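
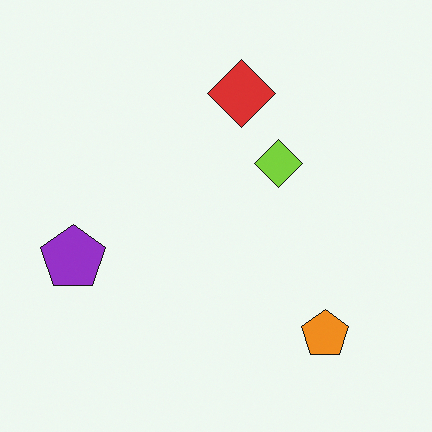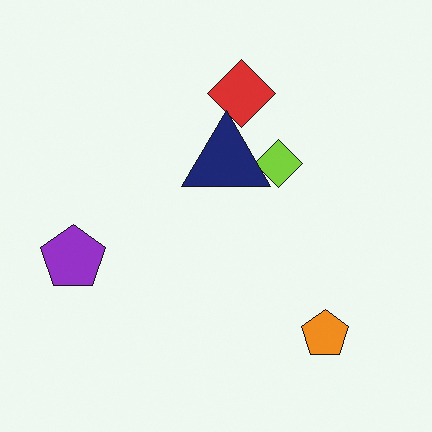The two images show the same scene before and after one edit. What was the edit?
It was overlaid with an additional navy triangle.

A navy triangle appears in the second image that is absent from the first.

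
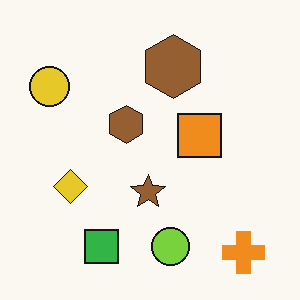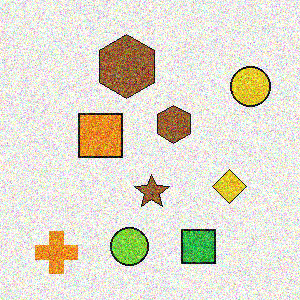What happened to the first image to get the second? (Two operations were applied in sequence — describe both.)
It was degraded with strong gaussian noise, then flipped horizontally (left ↔ right).

Random speckle covers the whole image, including the flat background. The yellow circle is in the top-left of the first image and the top-right of the second — shapes on opposite sides of the vertical midline have swapped in a mirror flip.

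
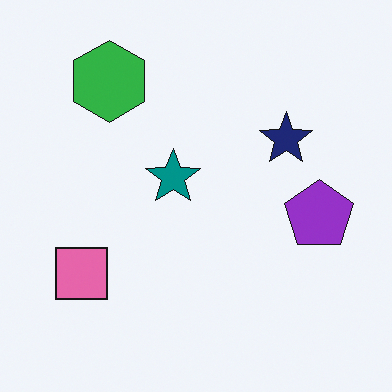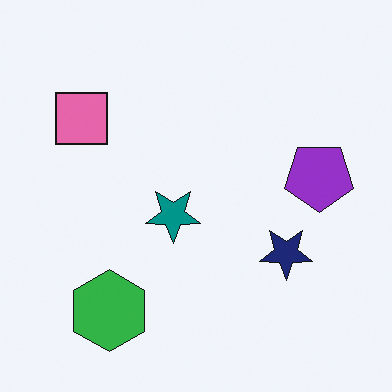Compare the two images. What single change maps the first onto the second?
The image was flipped vertically (top ↔ bottom).

The green hexagon is in the top-left of the first image and the bottom-left of the second — shapes on opposite sides of the horizontal midline have swapped in a mirror flip.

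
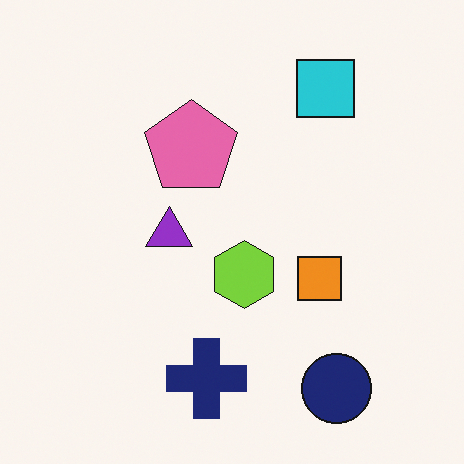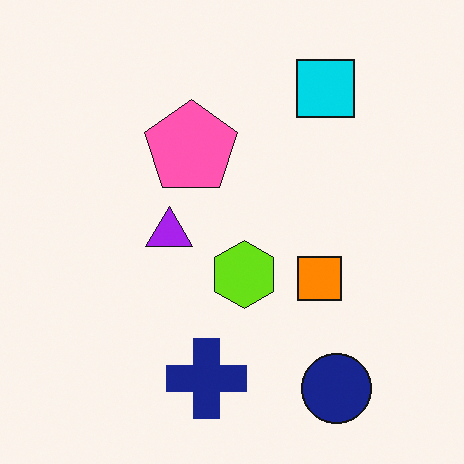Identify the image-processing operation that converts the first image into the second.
The transformation is: slightly oversaturated.

All colors are more vivid — a global saturation change.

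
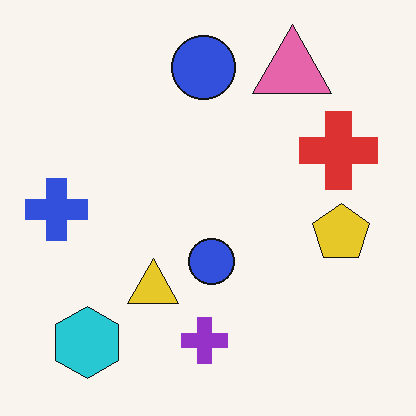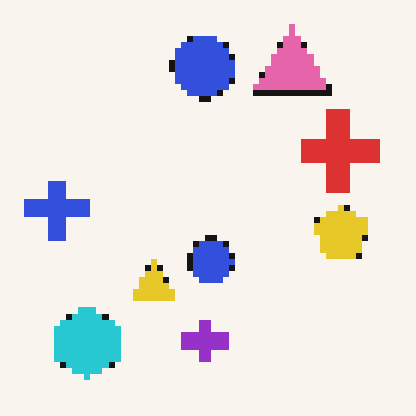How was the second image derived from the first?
The image was moderately pixelated.

Shapes are reduced to large square blocks; fine edges and outlines are lost — a downscale-then-upscale (mosaic) effect.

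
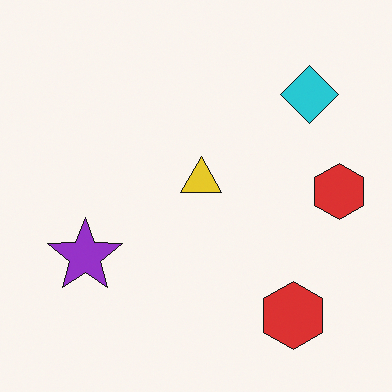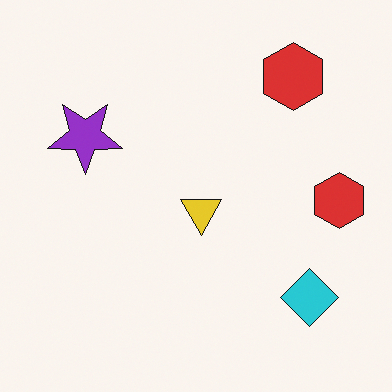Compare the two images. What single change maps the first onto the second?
It was flipped vertically (top ↔ bottom).

The cyan diamond is in the top-right of the first image and the bottom-right of the second — shapes on opposite sides of the horizontal midline have swapped in a mirror flip.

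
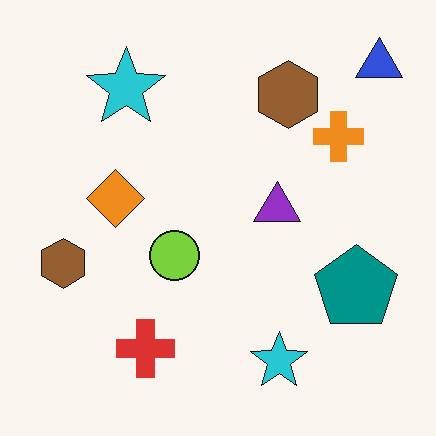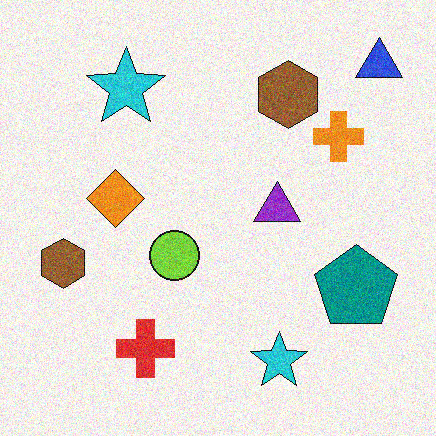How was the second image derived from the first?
The second image is the first degraded with visible gaussian noise.

Random speckle covers the whole image, including the flat background.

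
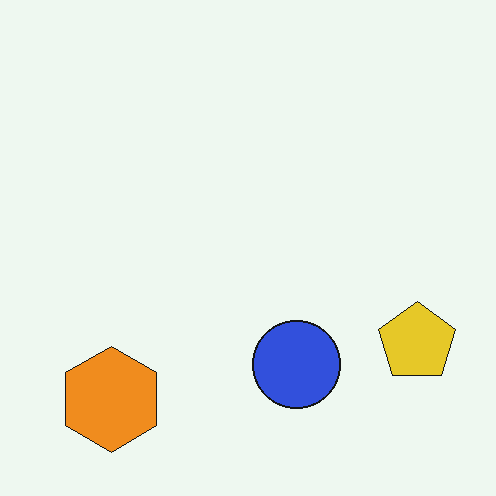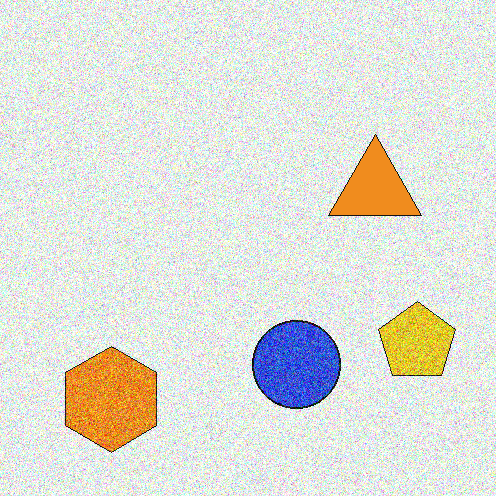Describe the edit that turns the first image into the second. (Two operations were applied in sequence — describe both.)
This is the original image degraded with heavy additive noise, then overlaid with an additional orange triangle.

Random speckle covers the whole image, including the flat background. An orange triangle appears in the second image that is absent from the first.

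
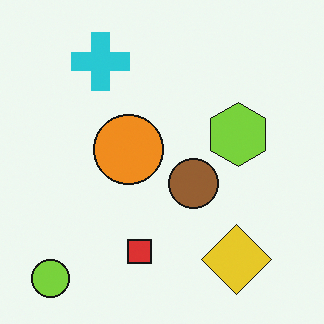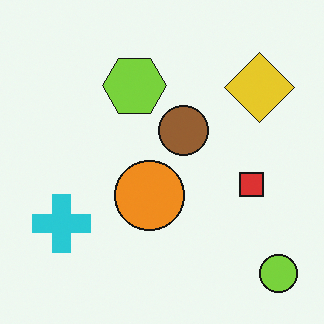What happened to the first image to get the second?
The second image is the first rotated 90° counter-clockwise.

The lime circle sits in the bottom-left of the first image and the bottom-right of the second — consistent with a whole-image 90° counter-clockwise rotation.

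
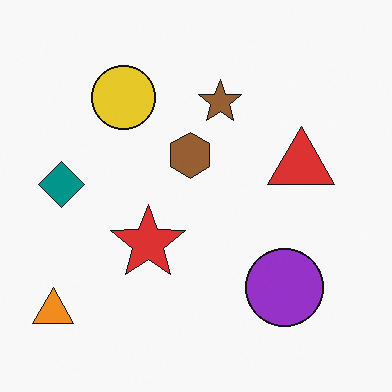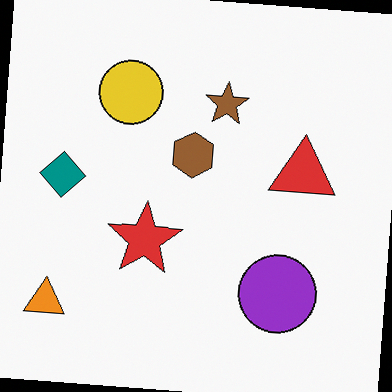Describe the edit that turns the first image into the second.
The second image is the first rotated clockwise by a small amount.

Every shape is tilted by the same angle and the image corners show triangular fill wedges — a whole-image rotation by a non-right angle.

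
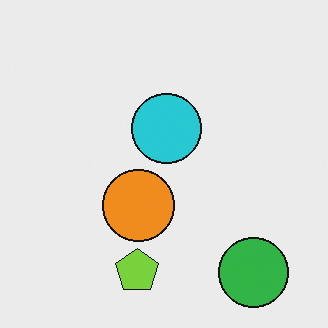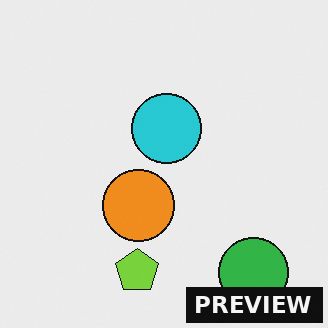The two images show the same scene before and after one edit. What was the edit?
The transformation is: watermarked with the text "PREVIEW" in the lower-right corner.

A dark label reading "PREVIEW" appears in the lower-right corner.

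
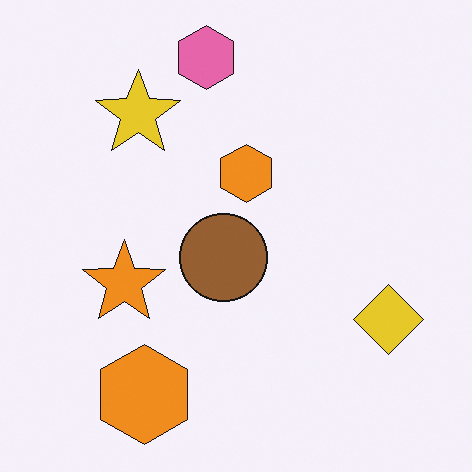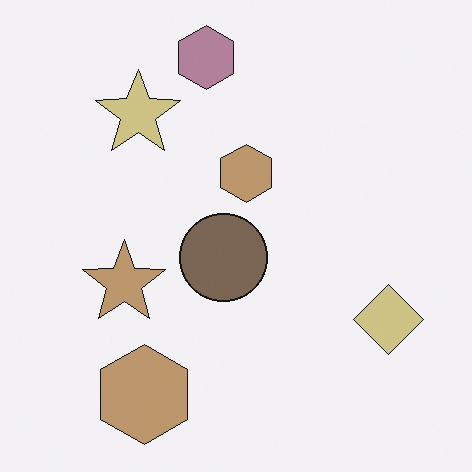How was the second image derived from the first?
It was made much more muted (saturation change).

All colors are more muted and greyish — a global saturation change.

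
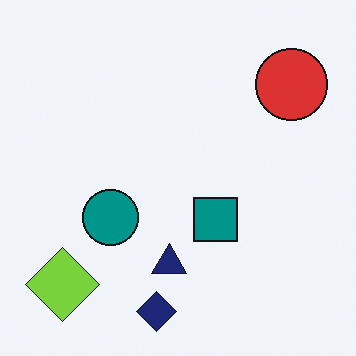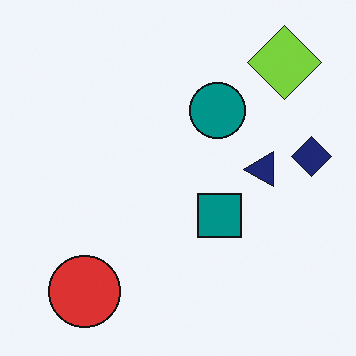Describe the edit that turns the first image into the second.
The transformation is: transposed (reflected across the top-left ↔ bottom-right diagonal).

Shapes have swapped their row and column positions — what was in the top-right is now in the bottom-left — a diagonal reflection.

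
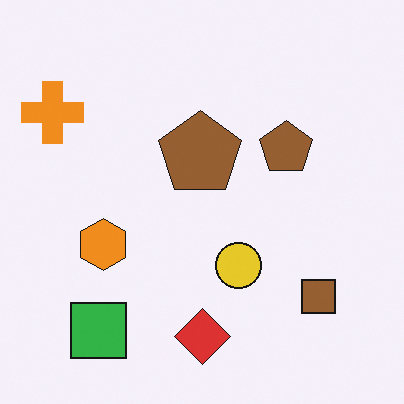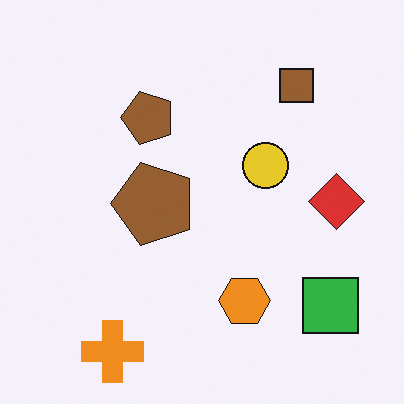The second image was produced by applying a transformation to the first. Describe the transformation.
This is the original image rotated 90° counter-clockwise.

The orange cross sits in the top-left of the first image and the bottom-left of the second — consistent with a whole-image 90° counter-clockwise rotation.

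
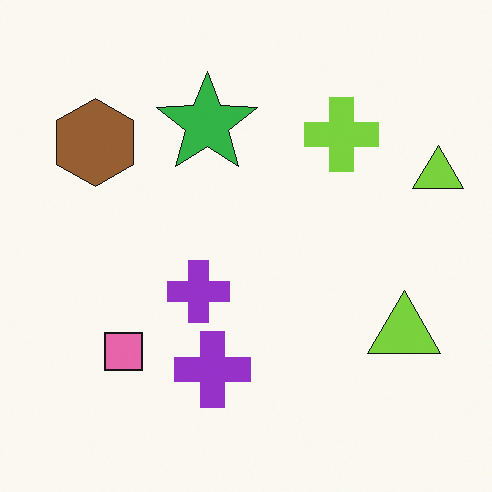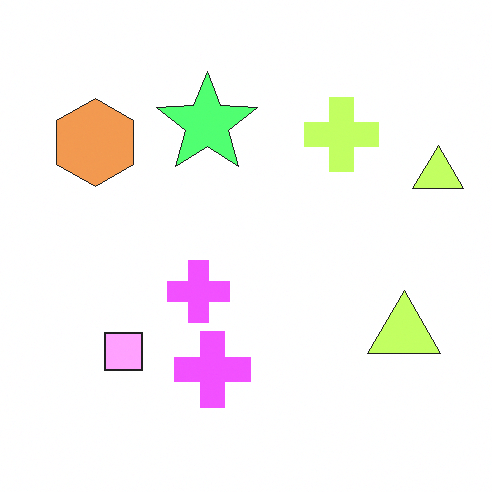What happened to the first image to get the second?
Brightened a lot.

Every pixel — background and shapes alike — is uniformly brightened.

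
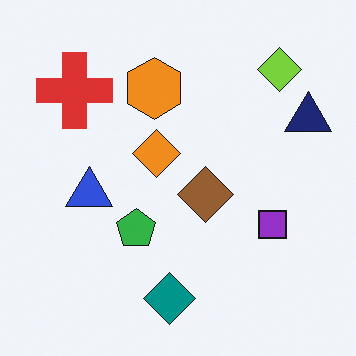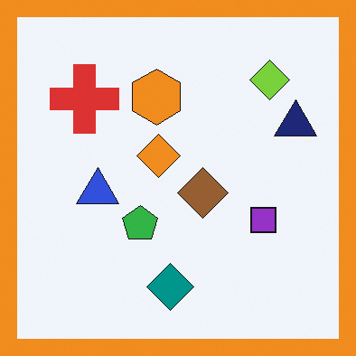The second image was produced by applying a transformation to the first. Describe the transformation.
The image was framed with a orange border.

A solid orange frame runs around the edge of the second image, with the content slightly shrunk inside it.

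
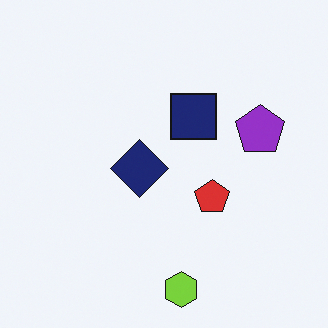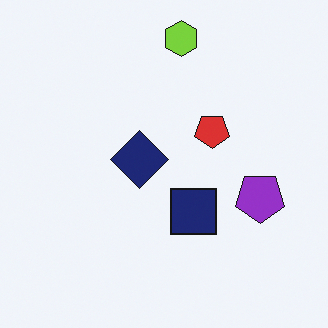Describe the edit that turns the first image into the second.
It was flipped vertically (top ↔ bottom).

The lime hexagon is in the bottom of the first image and the top of the second — shapes on opposite sides of the horizontal midline have swapped in a mirror flip.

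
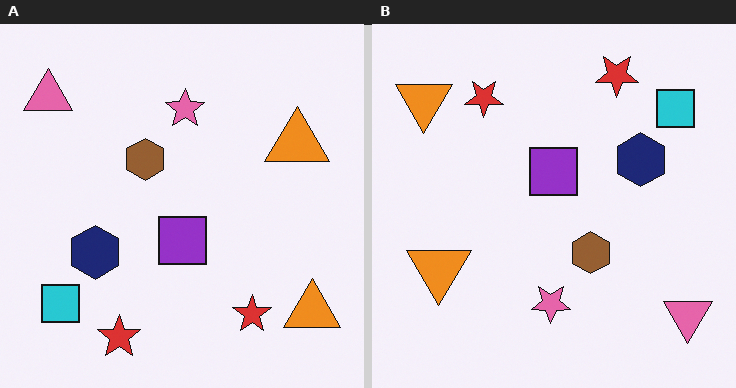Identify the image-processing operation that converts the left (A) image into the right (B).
It was rotated 180°.

The pink triangle sits in the top-left of the left (A) image and the bottom-right of the right (B) — consistent with a whole-image 180° rotation.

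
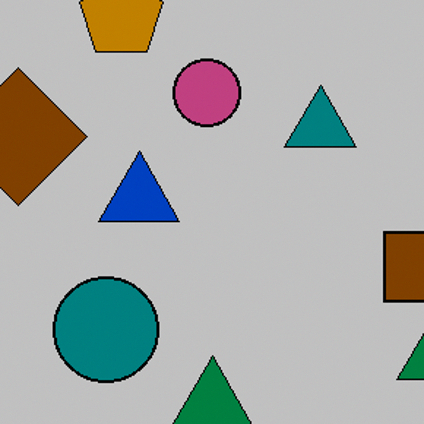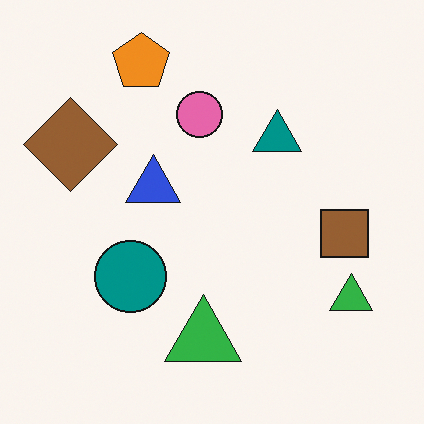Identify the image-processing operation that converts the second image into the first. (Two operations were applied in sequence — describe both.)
The image was heavily posterized to just a handful of flat colors, then cropped slightly and scaled back up.

Each flat color has snapped to a coarser quantized level — most visibly, the near-white background has dropped to a flat grey. The visible shapes are larger and the field of view is narrower; shapes near the original edges may be partly or wholly outside the frame — a crop-and-rescale.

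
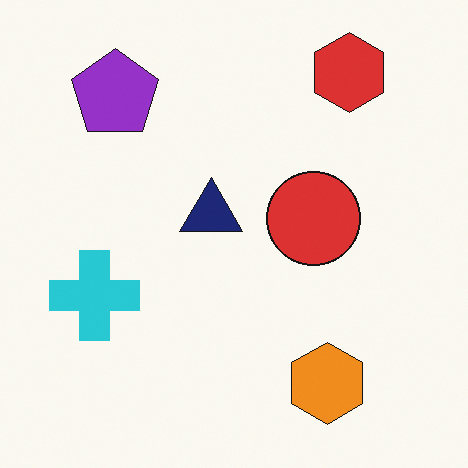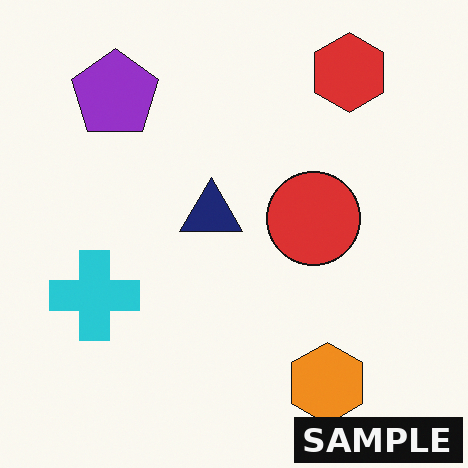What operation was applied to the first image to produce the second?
Watermarked with the text "SAMPLE" in the lower-right corner.

A dark label reading "SAMPLE" appears in the lower-right corner.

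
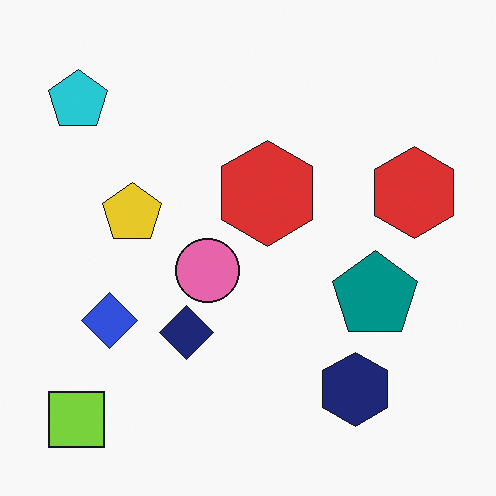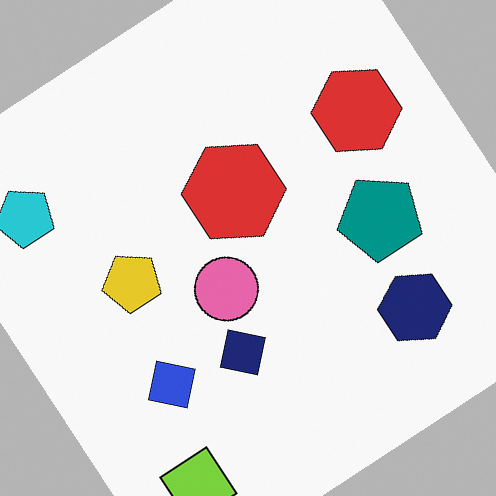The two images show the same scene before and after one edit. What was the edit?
It was rotated counter-clockwise by a large amount — several tens of degrees.

Every shape is tilted by the same angle and the image corners show triangular fill wedges — a whole-image rotation by a non-right angle.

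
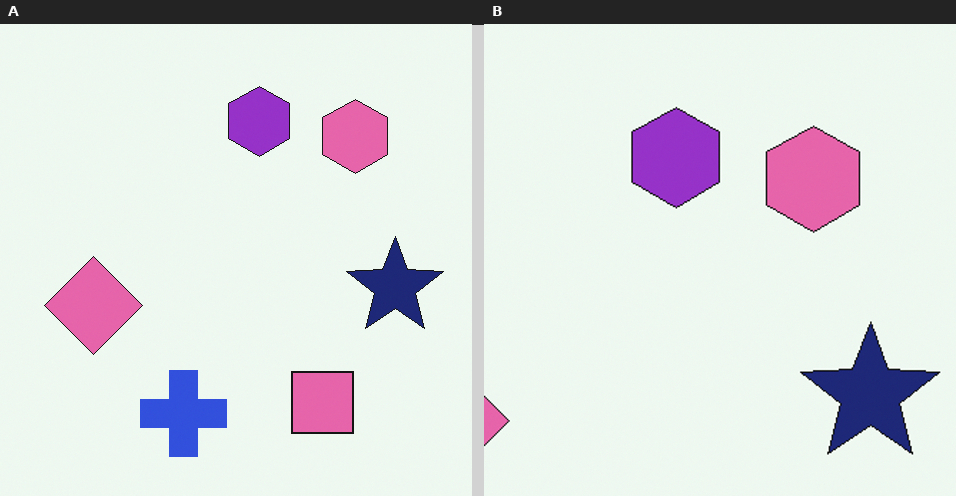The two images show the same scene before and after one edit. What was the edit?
The right (B) image is the left (A) cropped to a modestly smaller region and rescaled.

The visible shapes are larger and the field of view is narrower; shapes near the original edges may be partly or wholly outside the frame — a crop-and-rescale.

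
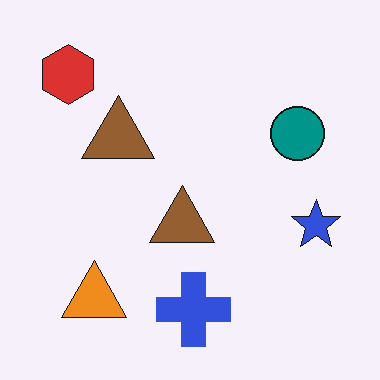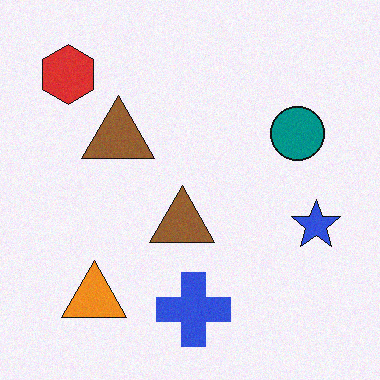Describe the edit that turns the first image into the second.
The image was degraded with light additive noise.

Random speckle covers the whole image, including the flat background.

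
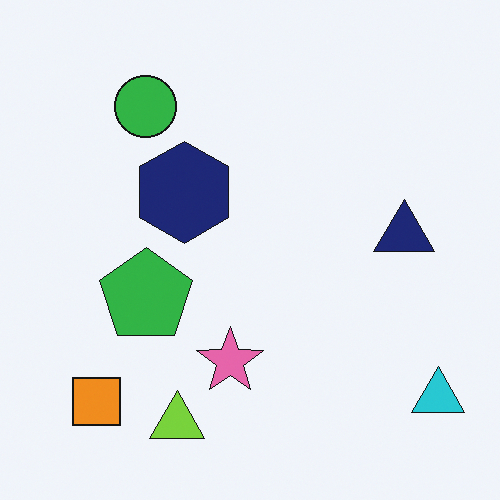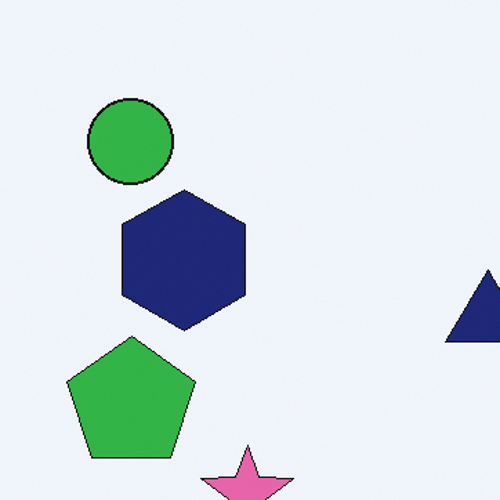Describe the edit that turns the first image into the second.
Cropped slightly and scaled back up.

The visible shapes are larger and the field of view is narrower; shapes near the original edges may be partly or wholly outside the frame — a crop-and-rescale.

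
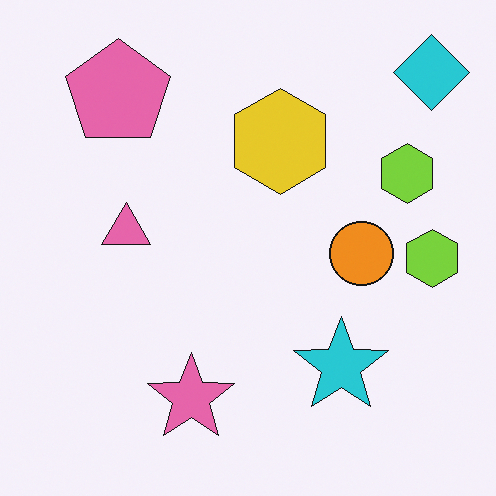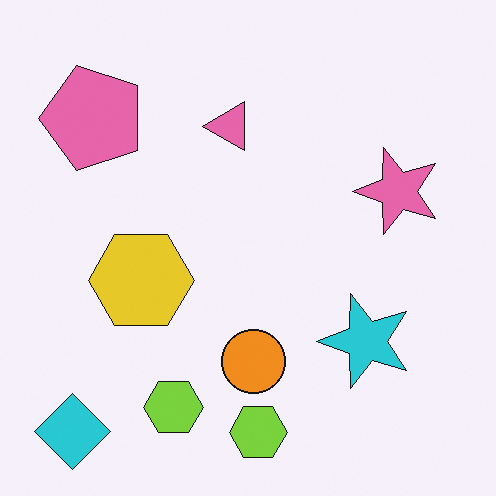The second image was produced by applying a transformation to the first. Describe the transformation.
The transformation is: transposed (reflected across the top-left ↔ bottom-right diagonal).

Shapes have swapped their row and column positions — what was in the top-right is now in the bottom-left — a diagonal reflection.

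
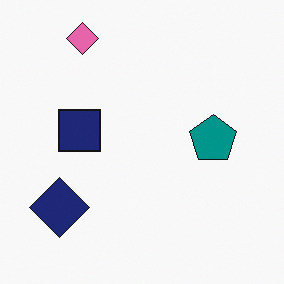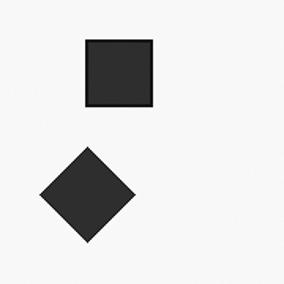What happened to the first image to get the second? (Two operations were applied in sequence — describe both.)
The transformation is: converted to grayscale, then cropped to a modestly smaller region and rescaled.

All color is removed — every shape is now a shade of grey. The visible shapes are larger and the field of view is narrower; shapes near the original edges may be partly or wholly outside the frame — a crop-and-rescale.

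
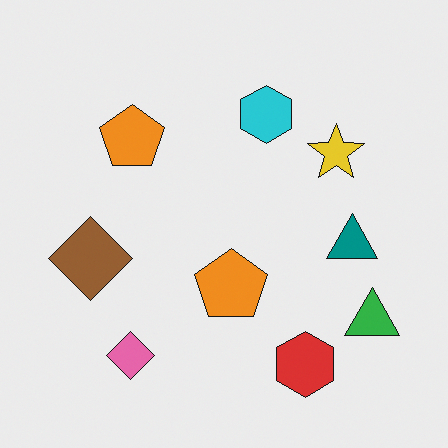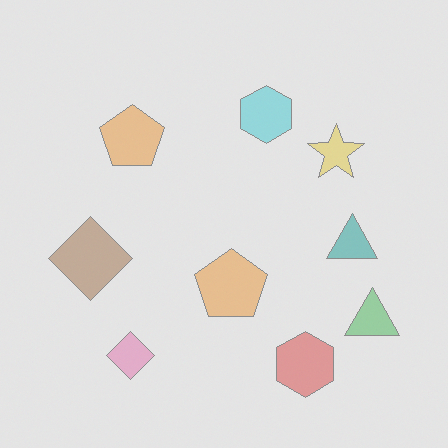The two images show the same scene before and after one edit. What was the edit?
The transformation is: given much lower contrast.

Tones are pushed toward mid-grey across the whole image — a global contrast change.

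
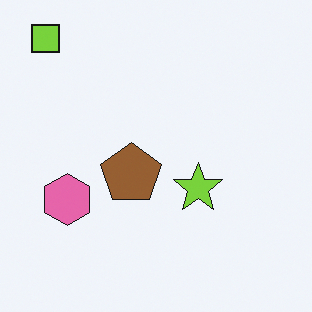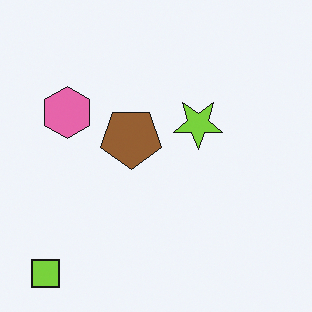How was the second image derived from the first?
The transformation is: flipped vertically (top ↔ bottom).

The lime square is in the top-left of the first image and the bottom-left of the second — shapes on opposite sides of the horizontal midline have swapped in a mirror flip.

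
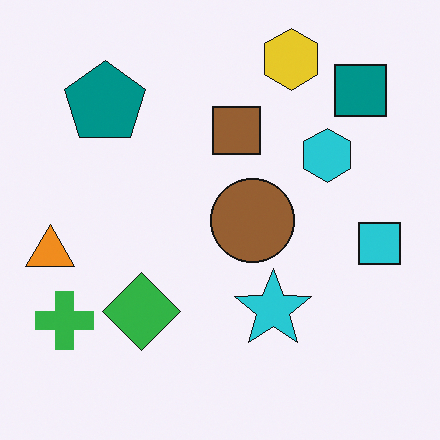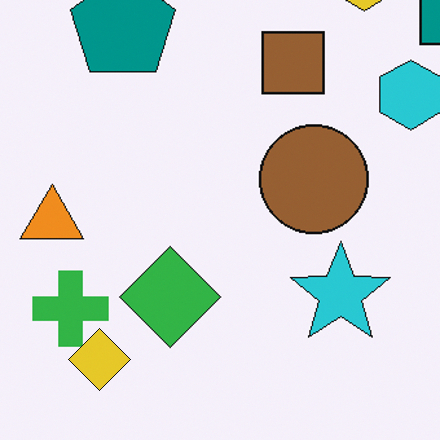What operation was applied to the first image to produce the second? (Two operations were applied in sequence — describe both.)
This is the original image cropped slightly and scaled back up, then overlaid with an additional yellow diamond.

The visible shapes are larger and the field of view is narrower; shapes near the original edges may be partly or wholly outside the frame — a crop-and-rescale. A yellow diamond appears in the second image that is absent from the first.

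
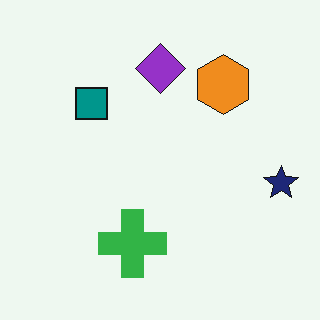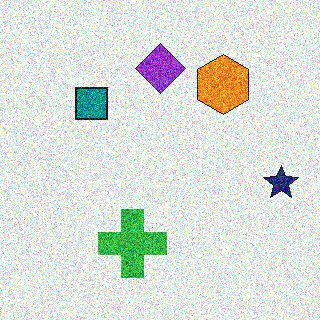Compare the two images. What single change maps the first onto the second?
The second image is the first degraded with heavy additive noise.

Random speckle covers the whole image, including the flat background.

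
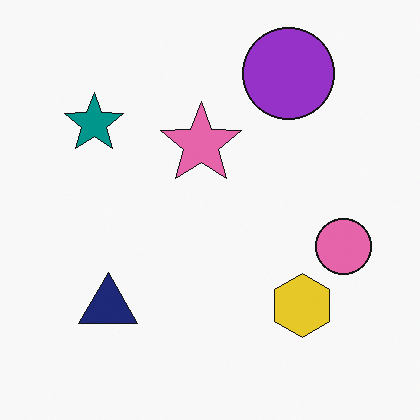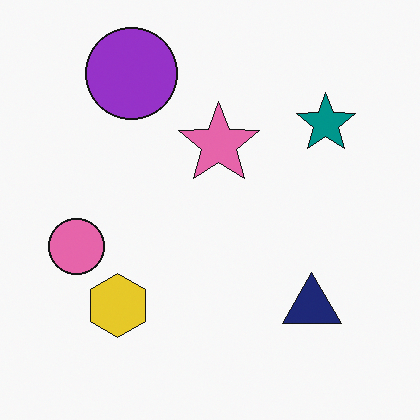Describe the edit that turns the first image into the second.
The second image is the first flipped horizontally (left ↔ right).

The pink circle is in the right of the first image and the left of the second — shapes on opposite sides of the vertical midline have swapped in a mirror flip.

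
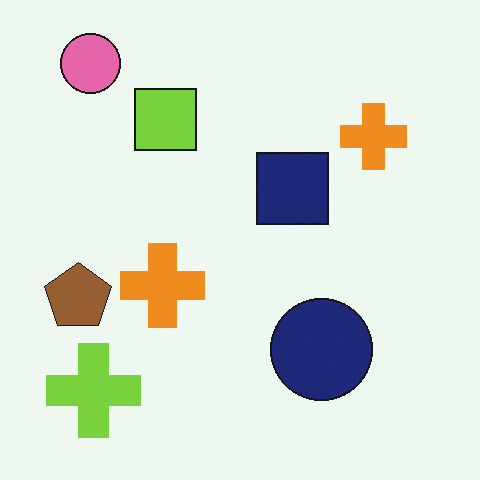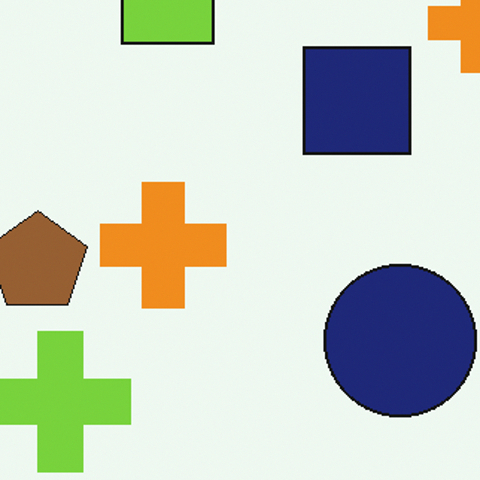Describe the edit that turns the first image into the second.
Cropped slightly and scaled back up.

The visible shapes are larger and the field of view is narrower; shapes near the original edges may be partly or wholly outside the frame — a crop-and-rescale.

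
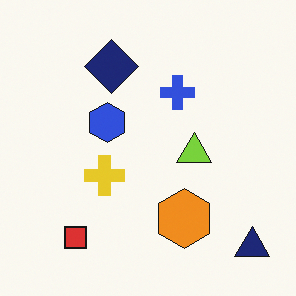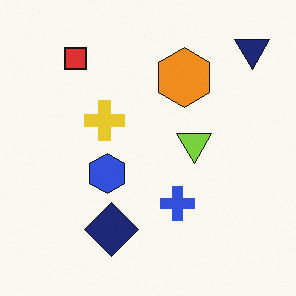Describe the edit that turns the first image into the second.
It was flipped vertically (top ↔ bottom).

The navy triangle is in the bottom-right of the first image and the top-right of the second — shapes on opposite sides of the horizontal midline have swapped in a mirror flip.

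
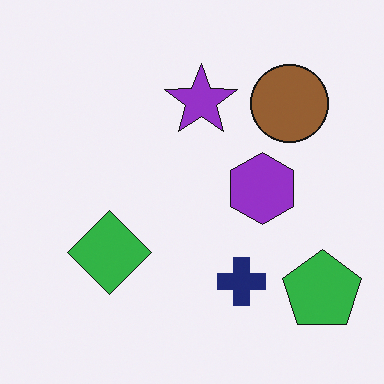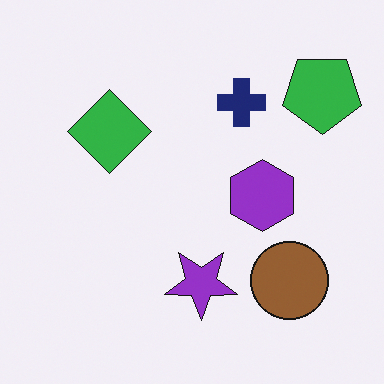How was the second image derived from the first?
It was flipped vertically (top ↔ bottom).

The green pentagon is in the bottom-right of the first image and the top-right of the second — shapes on opposite sides of the horizontal midline have swapped in a mirror flip.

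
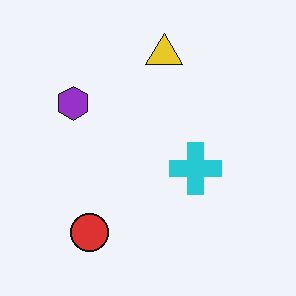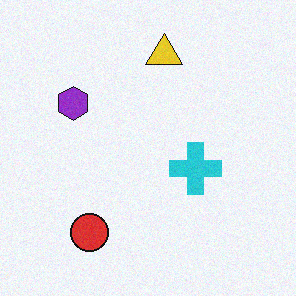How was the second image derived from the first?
The image was degraded with subtle gaussian noise.

Random speckle covers the whole image, including the flat background.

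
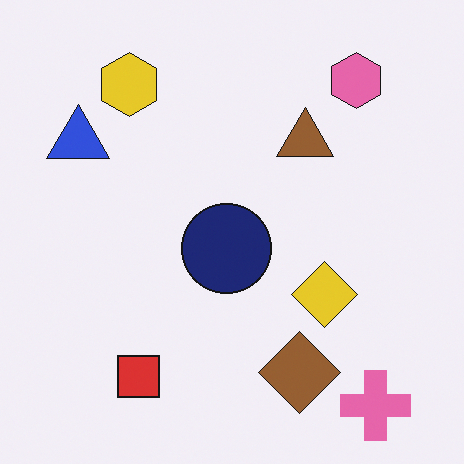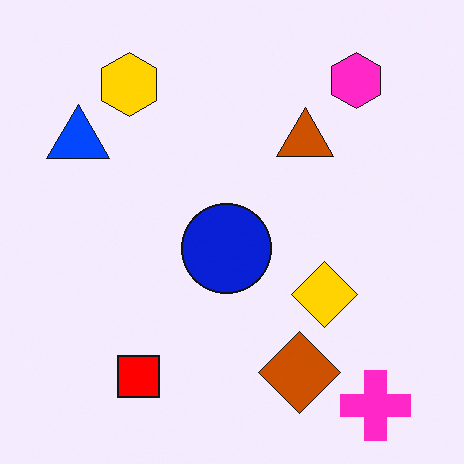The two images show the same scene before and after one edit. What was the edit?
The second image is the first heavily oversaturated.

All colors are more vivid — a global saturation change.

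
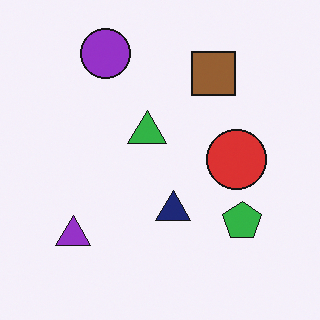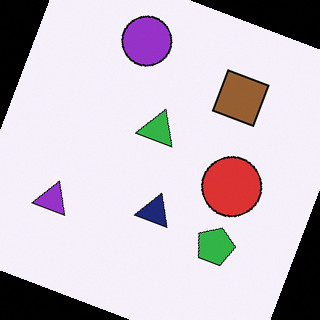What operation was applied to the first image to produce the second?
This is the original image rotated clockwise by a moderate amount.

Every shape is tilted by the same angle and the image corners show triangular fill wedges — a whole-image rotation by a non-right angle.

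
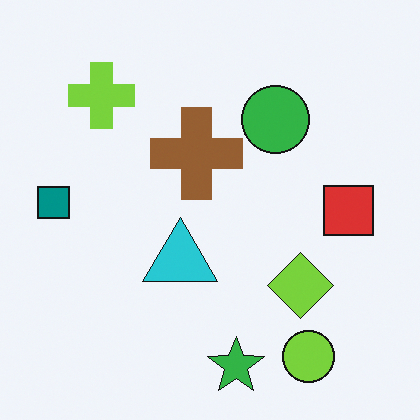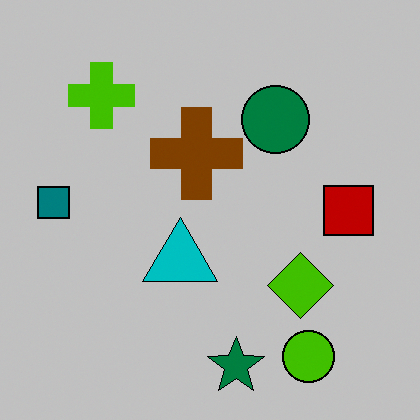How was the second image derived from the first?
The image was aggressively posterized.

Each flat color has snapped to a coarser quantized level — most visibly, the near-white background has dropped to a flat grey.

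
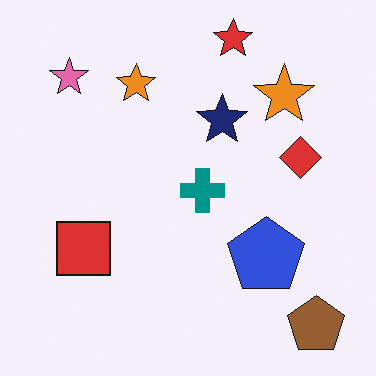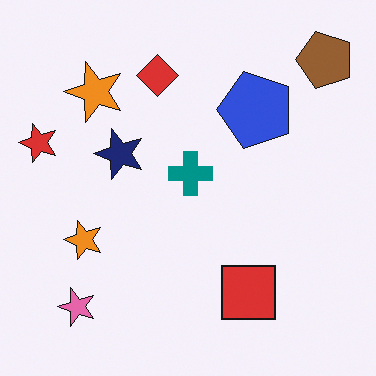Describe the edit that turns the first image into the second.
The transformation is: rotated 90° counter-clockwise.

The brown pentagon sits in the bottom-right of the first image and the top-right of the second — consistent with a whole-image 90° counter-clockwise rotation.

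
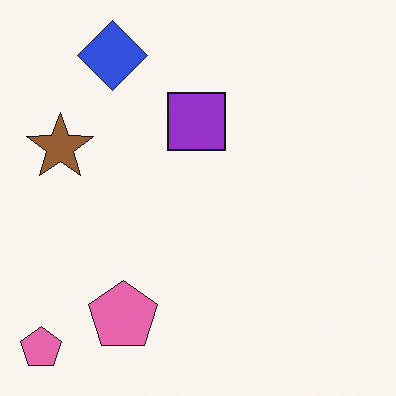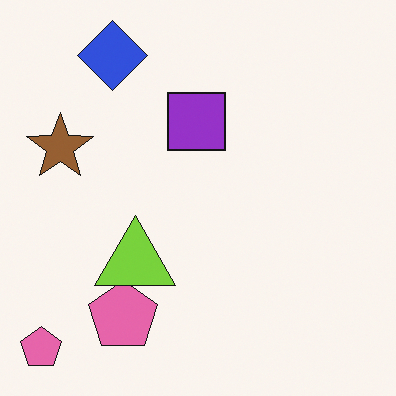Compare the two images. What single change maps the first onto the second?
The transformation is: overlaid with an additional lime triangle.

A lime triangle appears in the second image that is absent from the first.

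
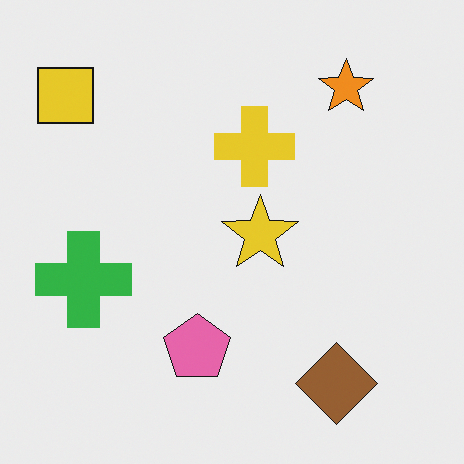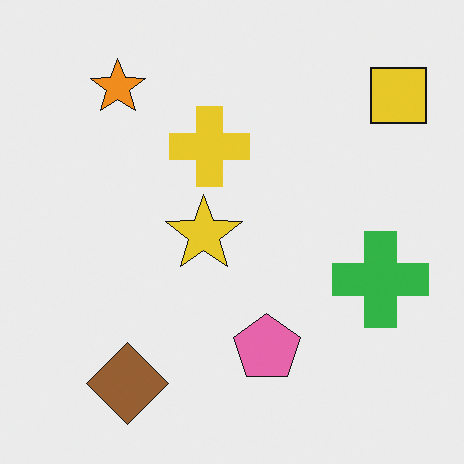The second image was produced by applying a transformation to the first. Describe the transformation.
It was flipped horizontally (left ↔ right).

The yellow square is in the top-left of the first image and the top-right of the second — shapes on opposite sides of the vertical midline have swapped in a mirror flip.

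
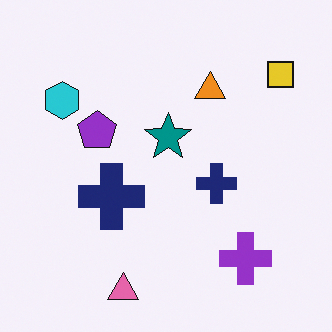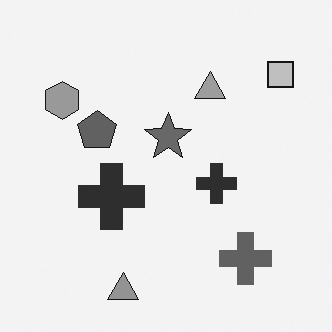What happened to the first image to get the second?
It was converted to grayscale.

All color is removed — every shape is now a shade of grey.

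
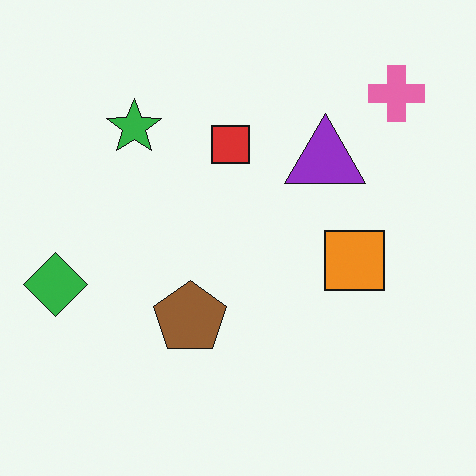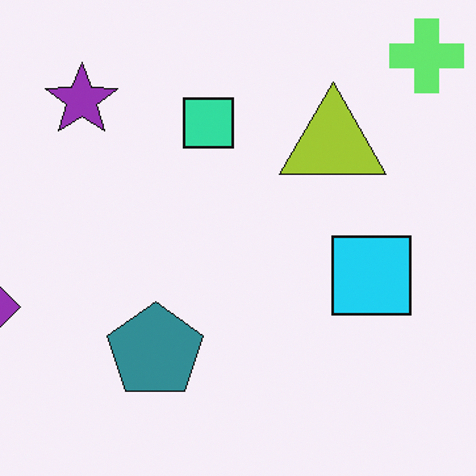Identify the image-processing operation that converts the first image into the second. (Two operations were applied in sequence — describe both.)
The second image is the first cropped to a modestly smaller region and rescaled, then hue-shifted by a large amount.

The visible shapes are larger and the field of view is narrower; shapes near the original edges may be partly or wholly outside the frame — a crop-and-rescale. Every shape's color has rotated by the same amount around the hue wheel — a uniform hue shift.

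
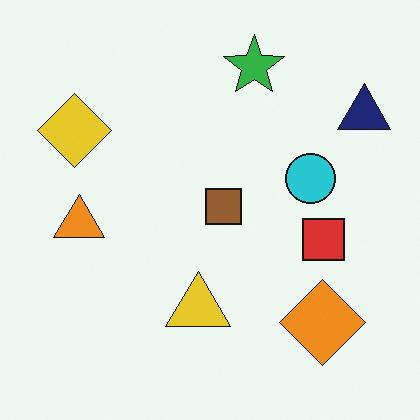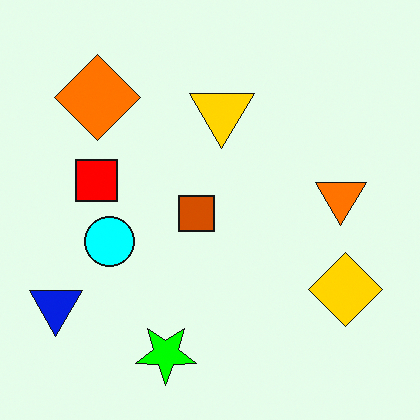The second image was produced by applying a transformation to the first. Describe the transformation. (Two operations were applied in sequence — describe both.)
The image was rotated 180°, then made much more vivid (saturation change).

The navy triangle sits in the top-right of the first image and the bottom-left of the second — consistent with a whole-image 180° rotation. All colors are more vivid — a global saturation change.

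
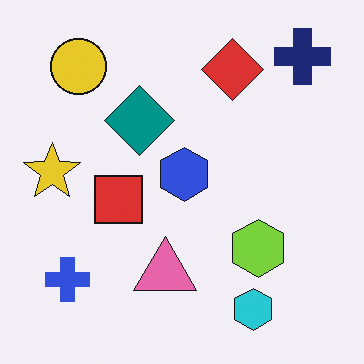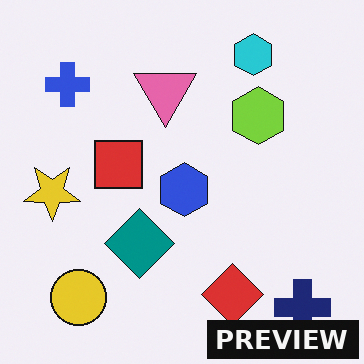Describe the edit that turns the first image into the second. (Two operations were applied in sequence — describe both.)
It was flipped vertically (top ↔ bottom), then watermarked with the text "PREVIEW" in the lower-right corner.

The cyan hexagon is in the bottom-right of the first image and the top-right of the second — shapes on opposite sides of the horizontal midline have swapped in a mirror flip. A dark label reading "PREVIEW" appears in the lower-right corner.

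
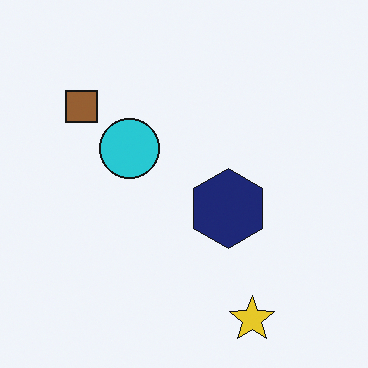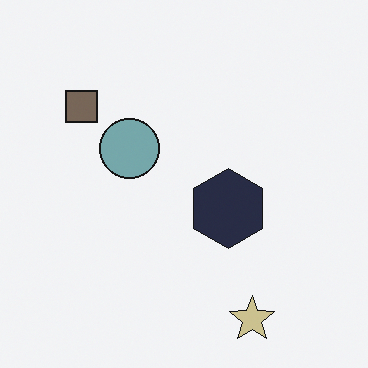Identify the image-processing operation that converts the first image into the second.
Heavily desaturated.

All colors are more muted and greyish — a global saturation change.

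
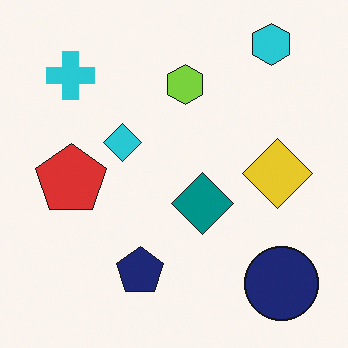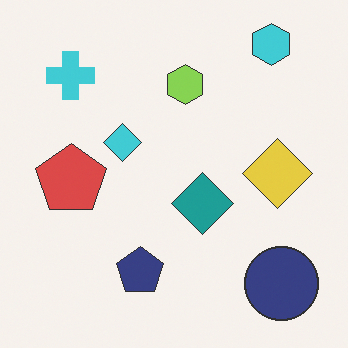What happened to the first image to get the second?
It was given slightly reduced contrast.

Tones are pushed toward mid-grey across the whole image — a global contrast change.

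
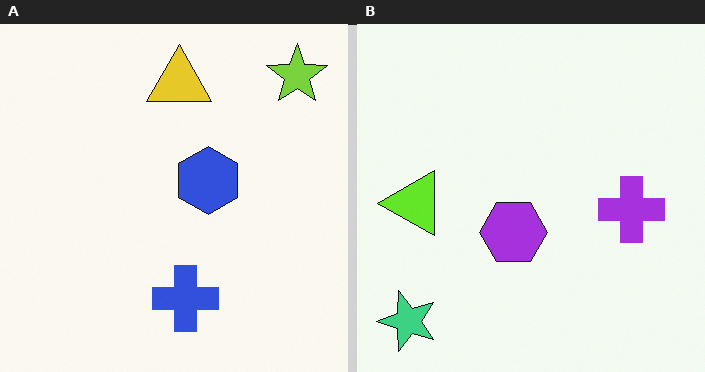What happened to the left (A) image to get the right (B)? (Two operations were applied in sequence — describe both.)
The image was transposed (reflected across the top-left ↔ bottom-right diagonal), then hue-shifted by a small amount.

Shapes have swapped their row and column positions — what was in the top-right is now in the bottom-left — a diagonal reflection. Every shape's color has rotated by the same amount around the hue wheel — a uniform hue shift.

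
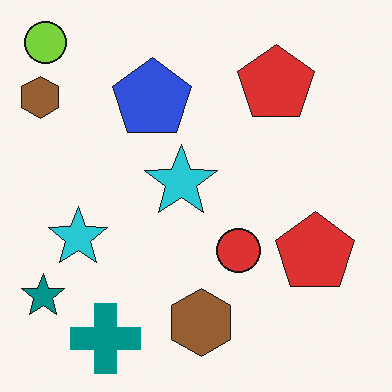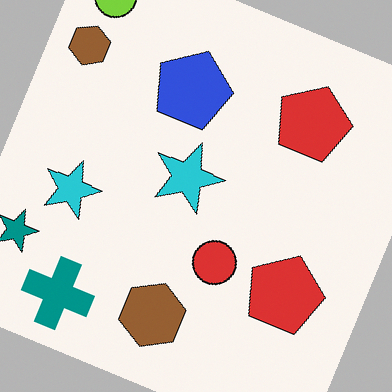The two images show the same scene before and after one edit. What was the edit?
The second image is the first rotated clockwise by a clearly visible amount.

Every shape is tilted by the same angle and the image corners show triangular fill wedges — a whole-image rotation by a non-right angle.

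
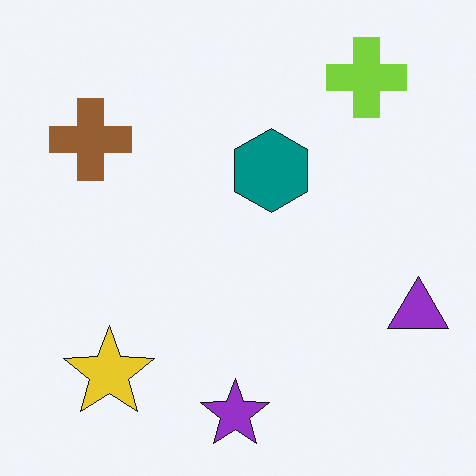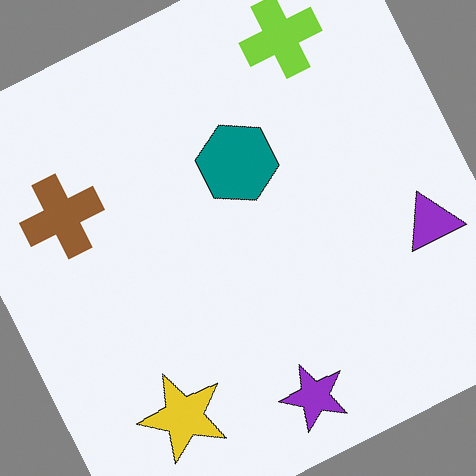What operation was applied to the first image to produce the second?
The image was rotated counter-clockwise by a clearly visible amount.

Every shape is tilted by the same angle and the image corners show triangular fill wedges — a whole-image rotation by a non-right angle.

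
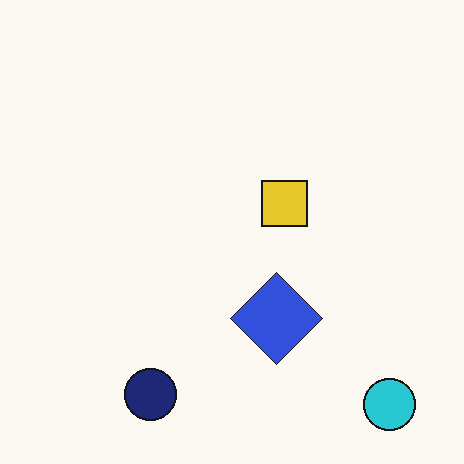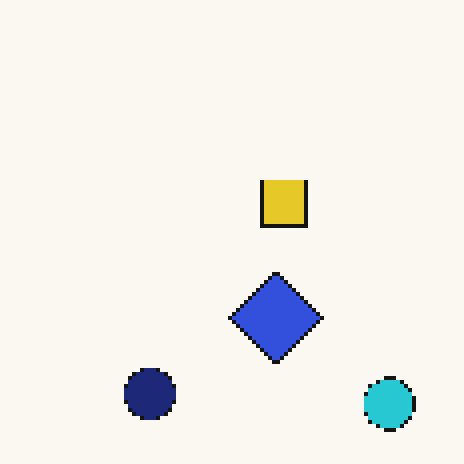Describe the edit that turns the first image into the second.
The image was lightly pixelated (a mild mosaic effect).

Shapes are reduced to large square blocks; fine edges and outlines are lost — a downscale-then-upscale (mosaic) effect.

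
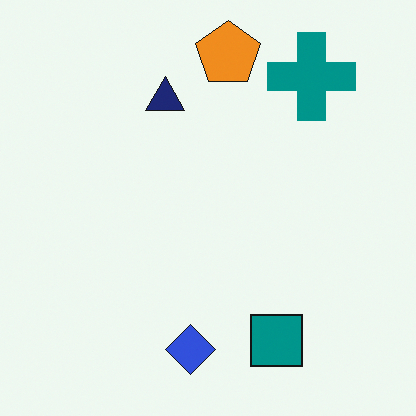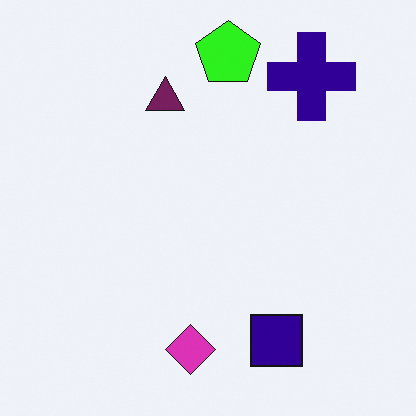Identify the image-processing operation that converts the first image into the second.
The second image is the first hue-shifted through roughly a third of the color wheel.

Every shape's color has rotated by the same amount around the hue wheel — a uniform hue shift.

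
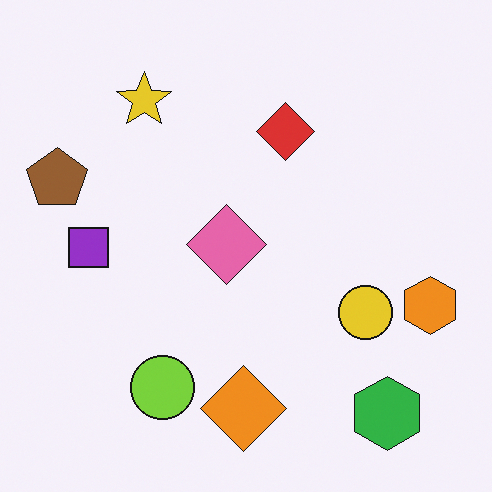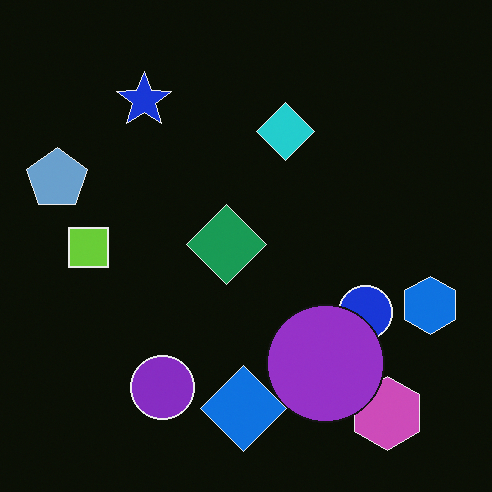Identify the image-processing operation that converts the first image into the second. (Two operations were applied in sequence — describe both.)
This is the original image color-inverted (negative), then overlaid with an additional purple circle.

The light background has become dark and every shape's color is its complement — a photographic negative. A purple circle appears in the second image that is absent from the first.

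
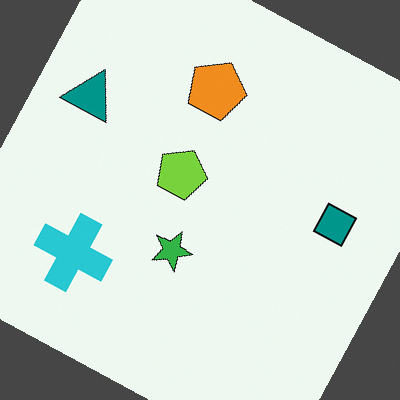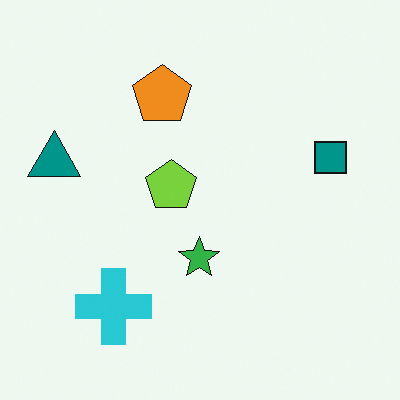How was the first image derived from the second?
The transformation is: rotated clockwise by a moderate amount.

Every shape is tilted by the same angle and the image corners show triangular fill wedges — a whole-image rotation by a non-right angle.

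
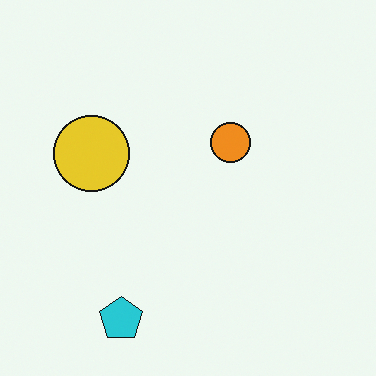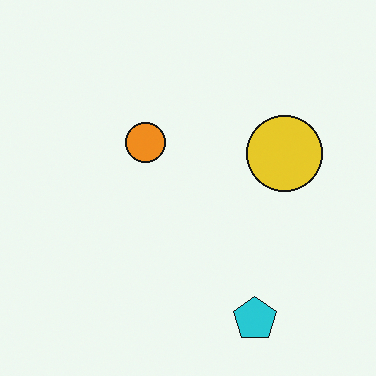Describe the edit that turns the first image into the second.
Flipped horizontally (left ↔ right).

The yellow circle is in the left of the first image and the right of the second — shapes on opposite sides of the vertical midline have swapped in a mirror flip.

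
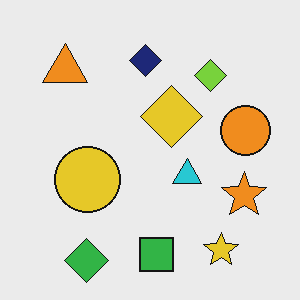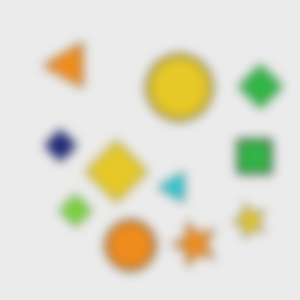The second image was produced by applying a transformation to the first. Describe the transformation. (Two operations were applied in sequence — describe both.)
This is the original image transposed (reflected across the top-left ↔ bottom-right diagonal), then heavily blurred.

Shapes have swapped their row and column positions — what was in the top-right is now in the bottom-left — a diagonal reflection. Shape edges and outlines are uniformly softened across the whole image.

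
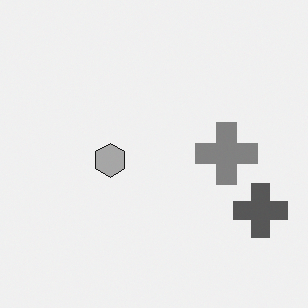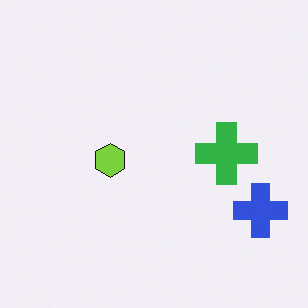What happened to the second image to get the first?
The transformation is: converted to grayscale.

All color is removed — every shape is now a shade of grey.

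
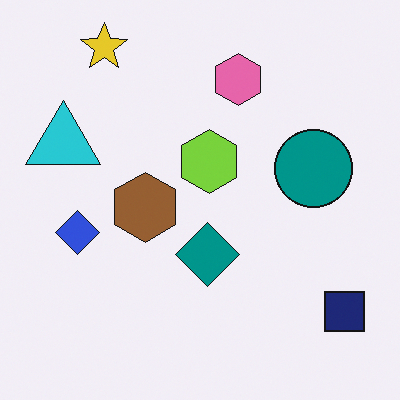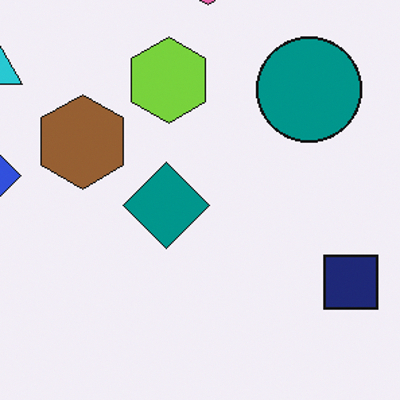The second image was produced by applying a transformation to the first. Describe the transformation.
This is the original image cropped slightly and scaled back up.

The visible shapes are larger and the field of view is narrower; shapes near the original edges may be partly or wholly outside the frame — a crop-and-rescale.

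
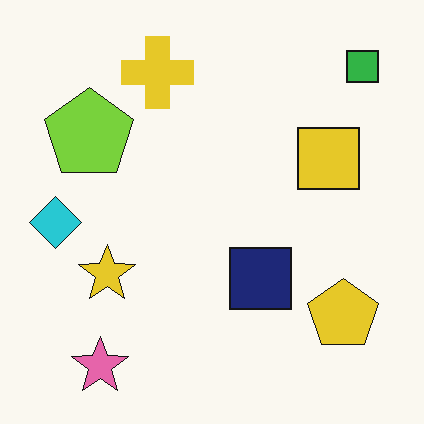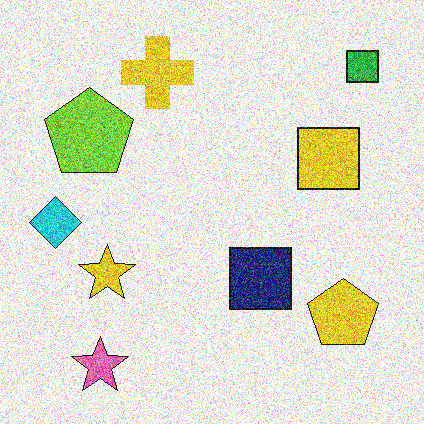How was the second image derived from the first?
The image was degraded with heavy additive noise.

Random speckle covers the whole image, including the flat background.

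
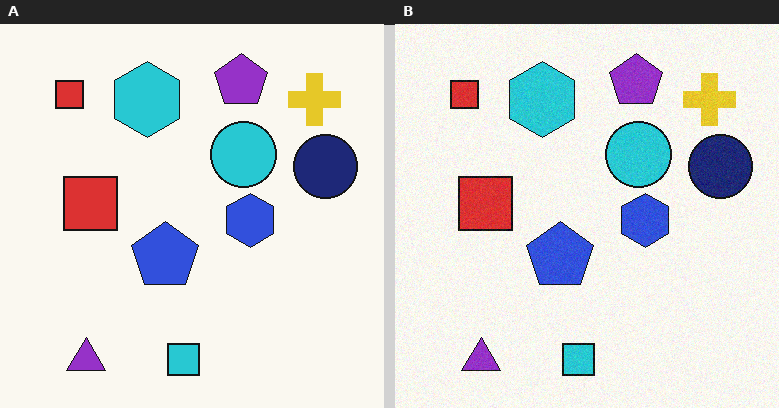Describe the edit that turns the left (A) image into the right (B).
The right (B) image is the left (A) degraded with a light layer of grain.

Random speckle covers the whole image, including the flat background.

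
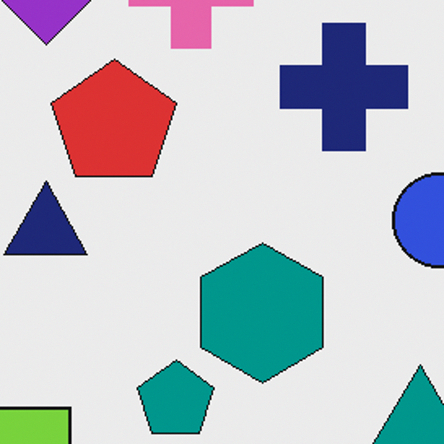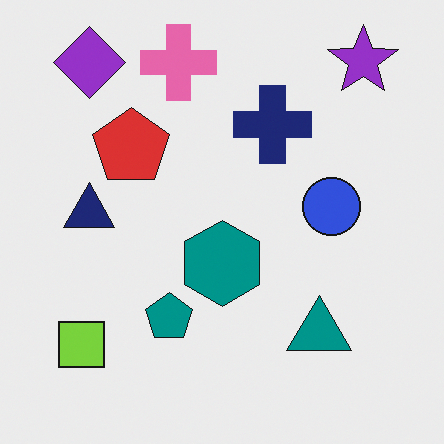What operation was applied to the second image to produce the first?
The first image is the second cropped tightly and scaled back up.

The visible shapes are larger and the field of view is narrower; shapes near the original edges may be partly or wholly outside the frame — a crop-and-rescale.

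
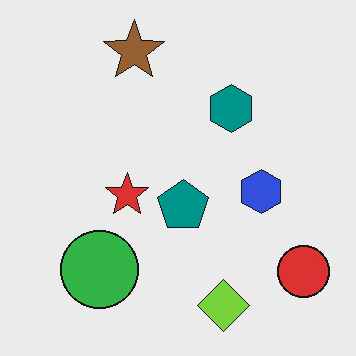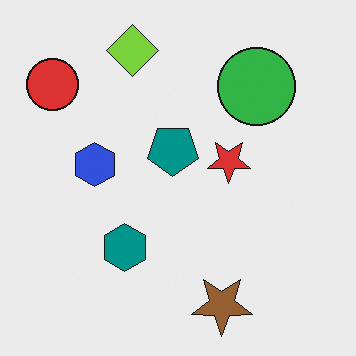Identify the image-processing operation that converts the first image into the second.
The second image is the first rotated 180°.

The red circle sits in the bottom-right of the first image and the top-left of the second — consistent with a whole-image 180° rotation.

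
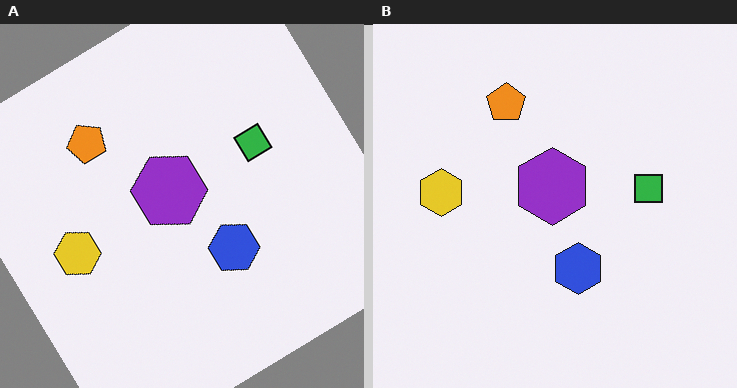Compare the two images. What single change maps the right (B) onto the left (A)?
The left (A) image is the right (B) rotated counter-clockwise by a large amount — several tens of degrees.

Every shape is tilted by the same angle and the image corners show triangular fill wedges — a whole-image rotation by a non-right angle.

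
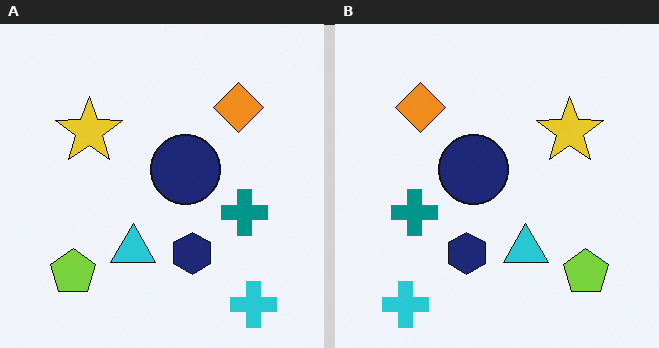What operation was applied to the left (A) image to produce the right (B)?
The transformation is: flipped horizontally (left ↔ right).

The cyan cross is in the bottom-right of the left (A) image and the bottom-left of the right (B) — shapes on opposite sides of the vertical midline have swapped in a mirror flip.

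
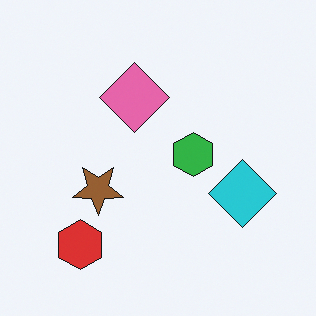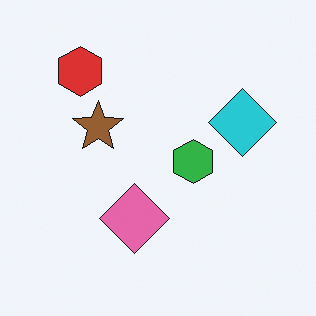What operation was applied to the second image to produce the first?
The image was flipped vertically (top ↔ bottom).

The red hexagon is in the top-left of the second image and the bottom-left of the first — shapes on opposite sides of the horizontal midline have swapped in a mirror flip.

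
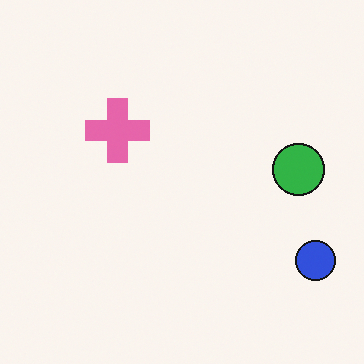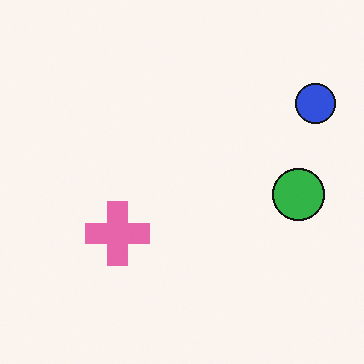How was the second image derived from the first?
Flipped vertically (top ↔ bottom).

The blue circle is in the bottom-right of the first image and the top-right of the second — shapes on opposite sides of the horizontal midline have swapped in a mirror flip.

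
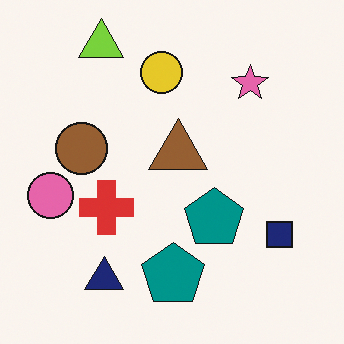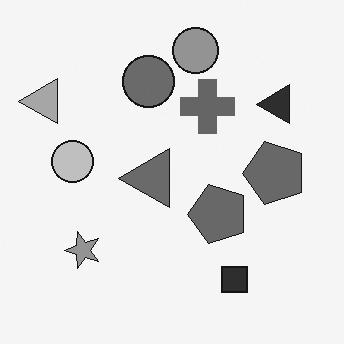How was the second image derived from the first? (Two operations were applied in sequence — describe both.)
The transformation is: converted to grayscale, then transposed (reflected across the top-left ↔ bottom-right diagonal).

All color is removed — every shape is now a shade of grey. Shapes have swapped their row and column positions — what was in the top-right is now in the bottom-left — a diagonal reflection.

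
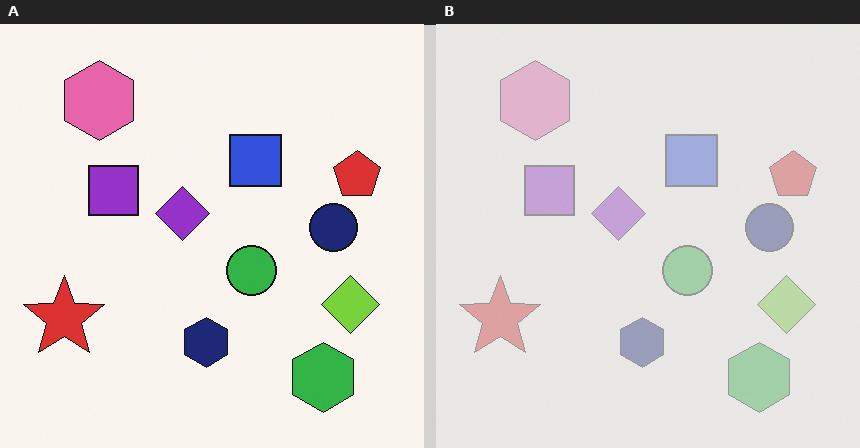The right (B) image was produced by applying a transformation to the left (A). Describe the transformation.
The transformation is: washed out (contrast reduced).

Tones are pushed toward mid-grey across the whole image — a global contrast change.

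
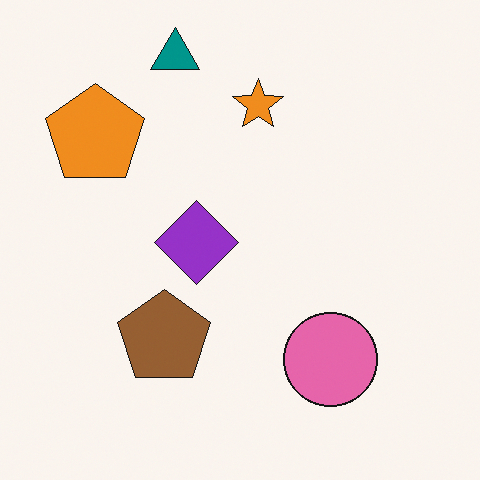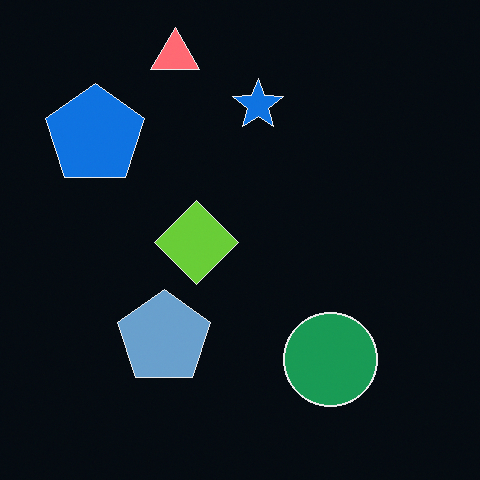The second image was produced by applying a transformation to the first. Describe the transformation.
The second image is the first color-inverted (negative).

The light background has become dark and every shape's color is its complement — a photographic negative.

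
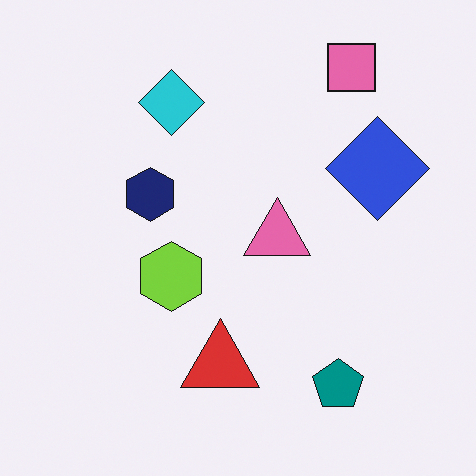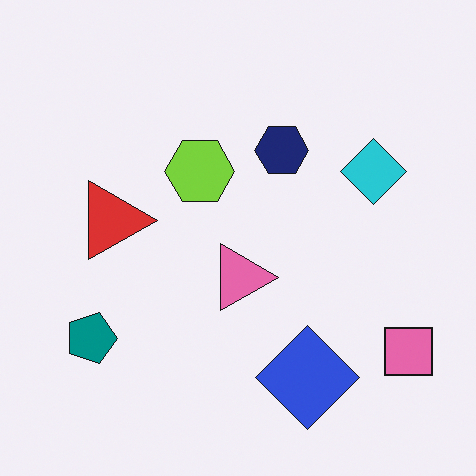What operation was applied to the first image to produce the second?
The transformation is: rotated 90° clockwise.

The pink square sits in the top-right of the first image and the bottom-right of the second — consistent with a whole-image 90° clockwise rotation.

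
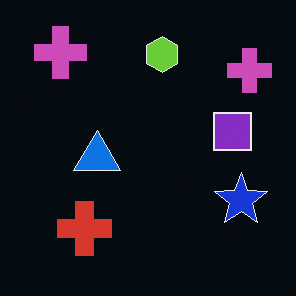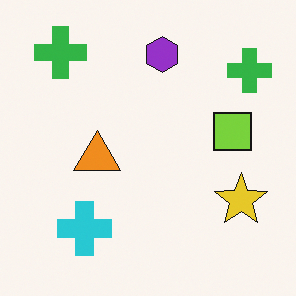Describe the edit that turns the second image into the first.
The transformation is: color-inverted (negative).

The light background has become dark and every shape's color is its complement — a photographic negative.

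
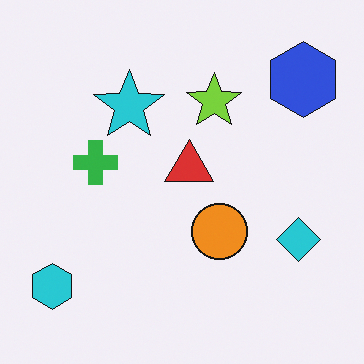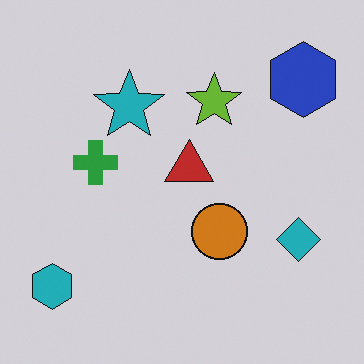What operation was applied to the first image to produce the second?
The second image is the first darkened a little.

Every pixel — background and shapes alike — is uniformly darkened.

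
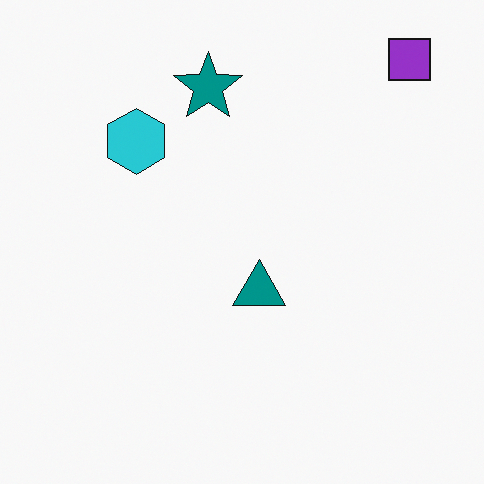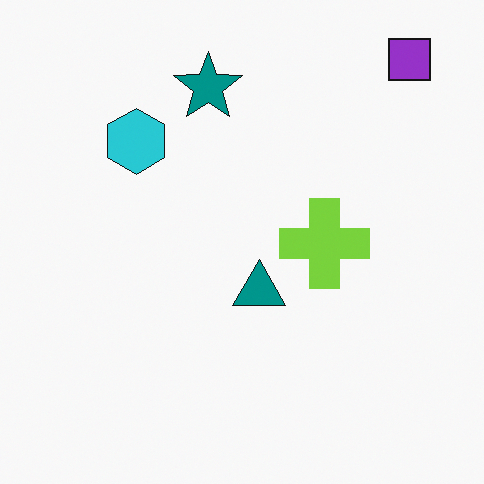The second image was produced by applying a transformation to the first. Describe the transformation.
Overlaid with an additional lime cross.

A lime cross appears in the second image that is absent from the first.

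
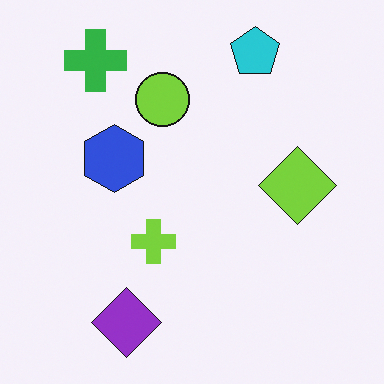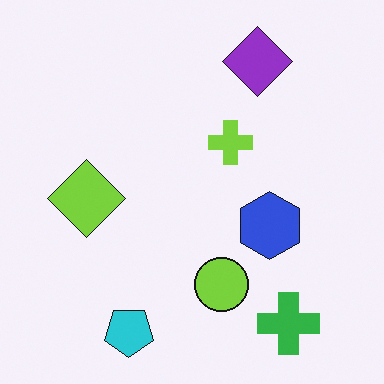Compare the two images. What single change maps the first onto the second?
The image was rotated 180°.

The green cross sits in the top-left of the first image and the bottom-right of the second — consistent with a whole-image 180° rotation.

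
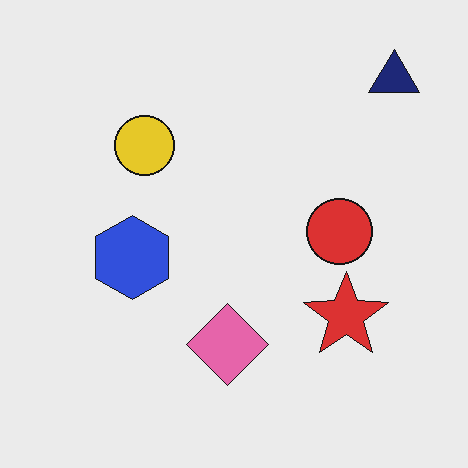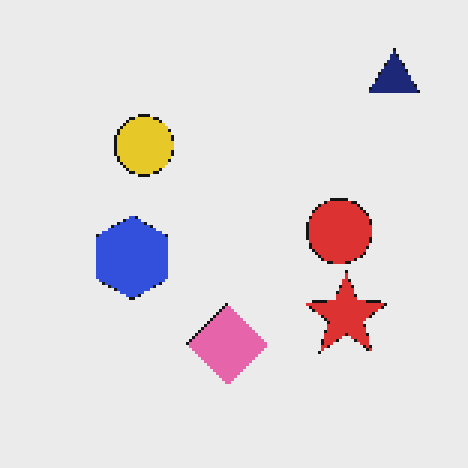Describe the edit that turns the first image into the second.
The second image is the first mildly pixelated.

Shapes are reduced to large square blocks; fine edges and outlines are lost — a downscale-then-upscale (mosaic) effect.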